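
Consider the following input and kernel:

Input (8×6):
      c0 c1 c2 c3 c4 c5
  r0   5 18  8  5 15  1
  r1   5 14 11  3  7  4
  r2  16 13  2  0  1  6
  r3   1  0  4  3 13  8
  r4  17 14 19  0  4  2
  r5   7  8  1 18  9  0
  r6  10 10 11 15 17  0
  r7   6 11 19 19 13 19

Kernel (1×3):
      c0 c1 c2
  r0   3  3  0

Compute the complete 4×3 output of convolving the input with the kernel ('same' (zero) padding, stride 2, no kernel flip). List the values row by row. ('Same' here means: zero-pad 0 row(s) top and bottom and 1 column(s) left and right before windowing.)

15 78 60
48 45 3
51 99 12
30 63 96

Output[0,0]: The receptive field on the zero-padded input at this output position is [0 5 18]. Elementwise product with the kernel and sum: 0·3 + 5·3.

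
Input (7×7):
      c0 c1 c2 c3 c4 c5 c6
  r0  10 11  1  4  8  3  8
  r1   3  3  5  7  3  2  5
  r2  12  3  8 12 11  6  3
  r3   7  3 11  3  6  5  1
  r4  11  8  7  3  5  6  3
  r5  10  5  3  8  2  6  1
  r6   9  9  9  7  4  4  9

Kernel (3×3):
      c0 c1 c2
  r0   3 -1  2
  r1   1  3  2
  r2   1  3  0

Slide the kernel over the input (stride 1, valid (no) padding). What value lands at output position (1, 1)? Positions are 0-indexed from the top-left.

105

The receptive field on the input at this output position is [3 5 7 / 3 8 12 / 3 11 3]. Elementwise product with the kernel and sum: 3·3 + 5·-1 + 7·2 + 3·1 + 8·3 + 12·2 + 3·1 + 11·3.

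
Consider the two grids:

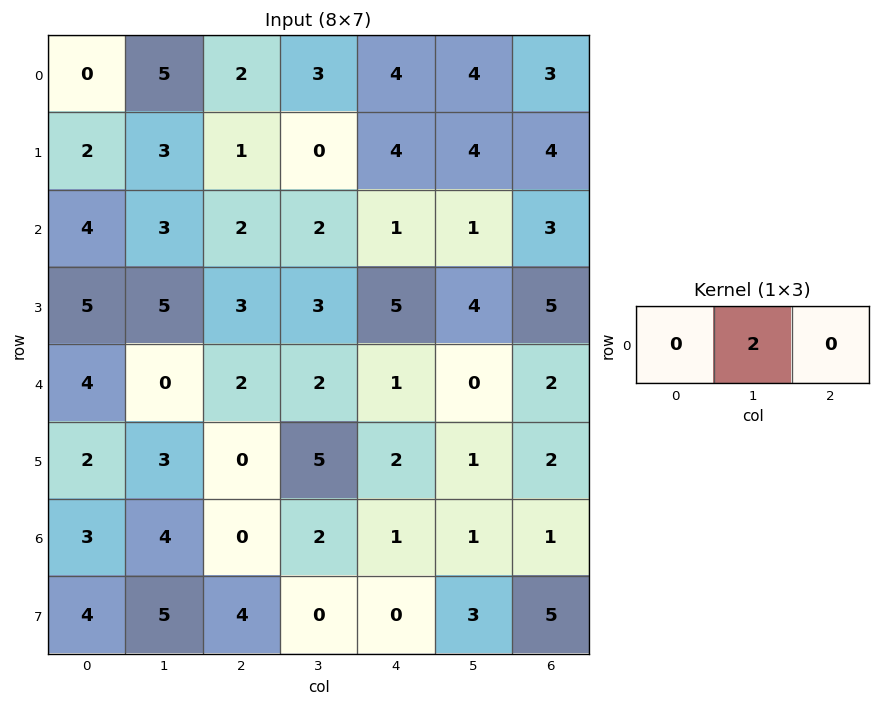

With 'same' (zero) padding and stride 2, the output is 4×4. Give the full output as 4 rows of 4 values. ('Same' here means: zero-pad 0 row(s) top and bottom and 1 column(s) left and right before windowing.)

Output[0,0]: The receptive field on the zero-padded input at this output position is [0 0 5]. Elementwise product with the kernel and sum: 0·2.
Output[0,1]: The receptive field on the zero-padded input at this output position is [5 2 3]. Elementwise product with the kernel and sum: 2·2.

0 4 8 6
8 4 2 6
8 4 2 4
6 0 2 2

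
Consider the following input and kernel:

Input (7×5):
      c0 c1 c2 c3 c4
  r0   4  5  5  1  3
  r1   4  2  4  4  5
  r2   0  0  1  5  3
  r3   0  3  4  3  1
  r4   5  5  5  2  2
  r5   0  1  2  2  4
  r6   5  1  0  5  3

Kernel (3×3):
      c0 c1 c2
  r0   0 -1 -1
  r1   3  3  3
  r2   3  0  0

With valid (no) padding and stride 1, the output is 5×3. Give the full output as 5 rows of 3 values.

20 24 38
-3 19 30
35 39 31
38 32 29
14 11 20

Output[0,0]: The receptive field on the input at this output position is [4 5 5 / 4 2 4 / 0 0 1]. Elementwise product with the kernel and sum: 5·-1 + 5·-1 + 4·3 + 2·3 + 4·3 + 0·3.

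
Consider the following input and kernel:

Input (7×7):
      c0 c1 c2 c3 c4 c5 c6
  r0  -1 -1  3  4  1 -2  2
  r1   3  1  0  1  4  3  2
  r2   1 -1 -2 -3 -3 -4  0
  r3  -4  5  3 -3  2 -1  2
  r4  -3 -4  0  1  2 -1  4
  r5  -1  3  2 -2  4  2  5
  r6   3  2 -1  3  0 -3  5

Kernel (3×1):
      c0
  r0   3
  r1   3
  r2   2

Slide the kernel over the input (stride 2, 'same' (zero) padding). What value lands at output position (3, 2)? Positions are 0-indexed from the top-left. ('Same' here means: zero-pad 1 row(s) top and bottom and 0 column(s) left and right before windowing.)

The receptive field on the zero-padded input at this output position is [4 / 0 / 0]. Elementwise product with the kernel and sum: 4·3 + 0·3 + 0·2.

12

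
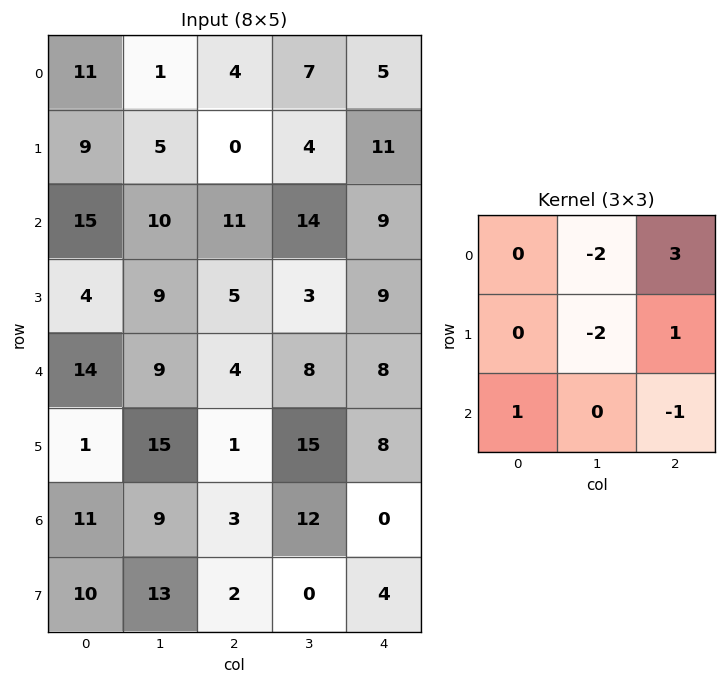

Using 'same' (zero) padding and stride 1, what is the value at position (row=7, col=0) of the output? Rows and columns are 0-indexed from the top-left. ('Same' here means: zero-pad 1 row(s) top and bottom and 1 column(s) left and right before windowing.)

-2

The receptive field on the zero-padded input at this output position is [0 11 9 / 0 10 13 / 0 0 0]. Elementwise product with the kernel and sum: 11·-2 + 9·3 + 10·-2 + 13·1 + 0·1 + 0·-1.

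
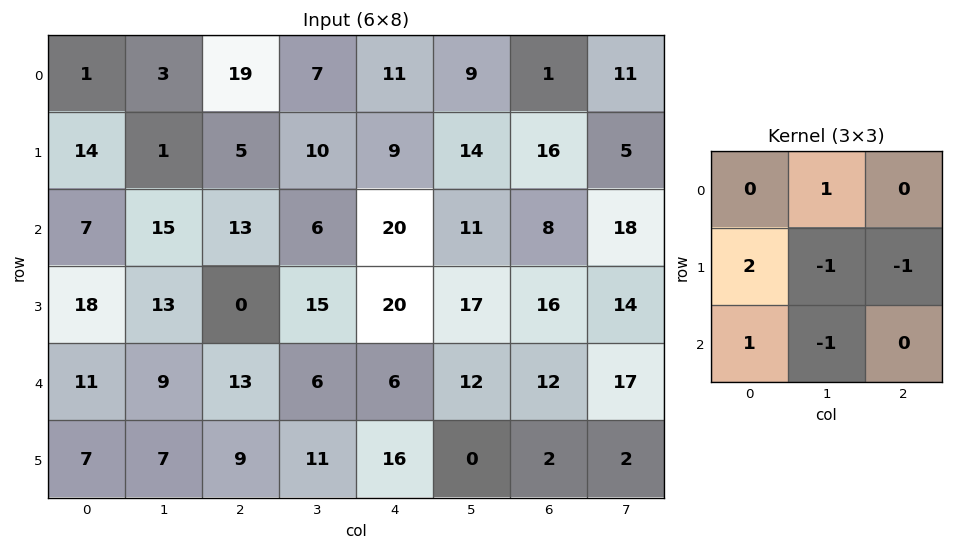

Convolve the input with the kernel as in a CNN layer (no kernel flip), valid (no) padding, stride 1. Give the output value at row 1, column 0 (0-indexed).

-8

The receptive field on the input at this output position is [14 1 5 / 7 15 13 / 18 13 0]. Elementwise product with the kernel and sum: 1·1 + 7·2 + 15·-1 + 13·-1 + 18·1 + 13·-1.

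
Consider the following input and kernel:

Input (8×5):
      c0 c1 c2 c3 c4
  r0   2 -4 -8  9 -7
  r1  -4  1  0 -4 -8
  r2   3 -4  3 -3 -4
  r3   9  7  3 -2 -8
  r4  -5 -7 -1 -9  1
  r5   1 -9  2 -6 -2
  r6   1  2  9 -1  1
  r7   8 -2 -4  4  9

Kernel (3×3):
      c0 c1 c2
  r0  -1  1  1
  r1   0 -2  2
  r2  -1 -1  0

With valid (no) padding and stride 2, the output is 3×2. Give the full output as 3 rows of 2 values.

-15 2
0 -12
16 -7

Output[0,0]: The receptive field on the input at this output position is [2 -4 -8 / -4 1 0 / 3 -4 3]. Elementwise product with the kernel and sum: 2·-1 + -4·1 + -8·1 + 1·-2 + 0·2 + 3·-1 + -4·-1.
Output[0,1]: The receptive field on the input at this output position is [-8 9 -7 / 0 -4 -8 / 3 -3 -4]. Elementwise product with the kernel and sum: -8·-1 + 9·1 + -7·1 + -4·-2 + -8·2 + 3·-1 + -3·-1.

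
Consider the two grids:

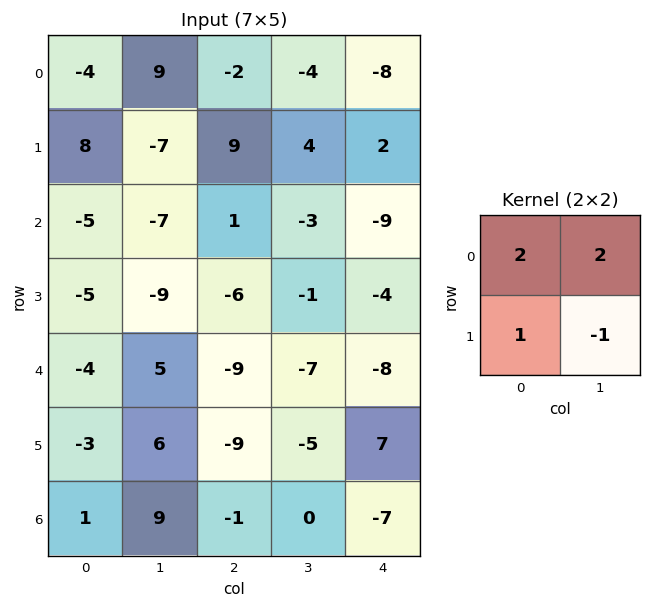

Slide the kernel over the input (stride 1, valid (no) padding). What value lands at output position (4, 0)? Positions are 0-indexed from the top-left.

The receptive field on the input at this output position is [-4 5 / -3 6]. Elementwise product with the kernel and sum: -4·2 + 5·2 + -3·1 + 6·-1.

-7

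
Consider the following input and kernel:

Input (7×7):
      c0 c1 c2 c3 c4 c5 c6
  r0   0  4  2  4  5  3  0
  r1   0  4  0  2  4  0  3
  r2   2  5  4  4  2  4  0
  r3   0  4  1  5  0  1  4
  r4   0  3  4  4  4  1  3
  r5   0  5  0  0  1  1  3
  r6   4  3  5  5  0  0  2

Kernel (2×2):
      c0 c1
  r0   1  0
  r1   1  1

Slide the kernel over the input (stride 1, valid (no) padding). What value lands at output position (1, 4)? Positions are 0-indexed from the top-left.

The receptive field on the input at this output position is [4 0 / 2 4]. Elementwise product with the kernel and sum: 4·1 + 2·1 + 4·1.

10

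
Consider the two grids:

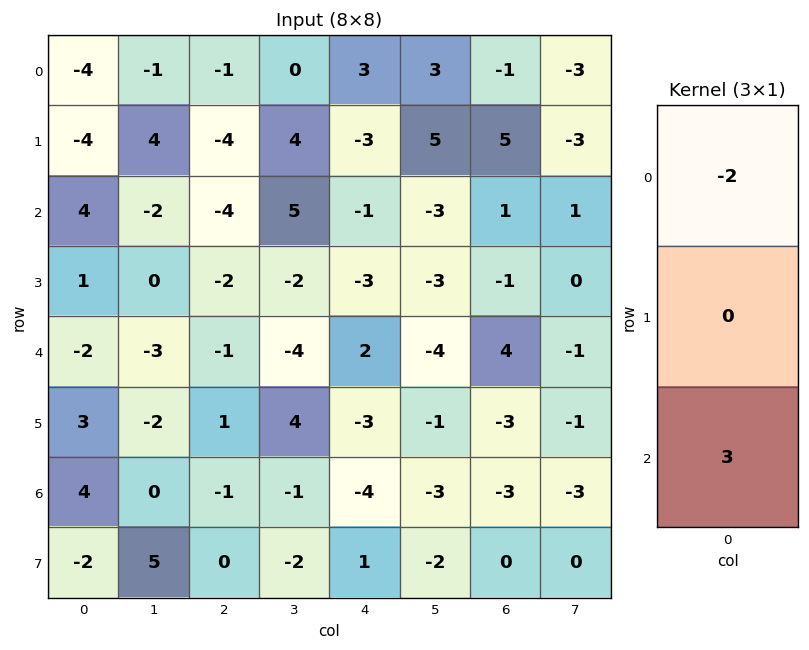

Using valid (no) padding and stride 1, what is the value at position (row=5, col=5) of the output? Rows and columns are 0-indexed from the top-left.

-4

The receptive field on the input at this output position is [-1 / -3 / -2]. Elementwise product with the kernel and sum: -1·-2 + -2·3.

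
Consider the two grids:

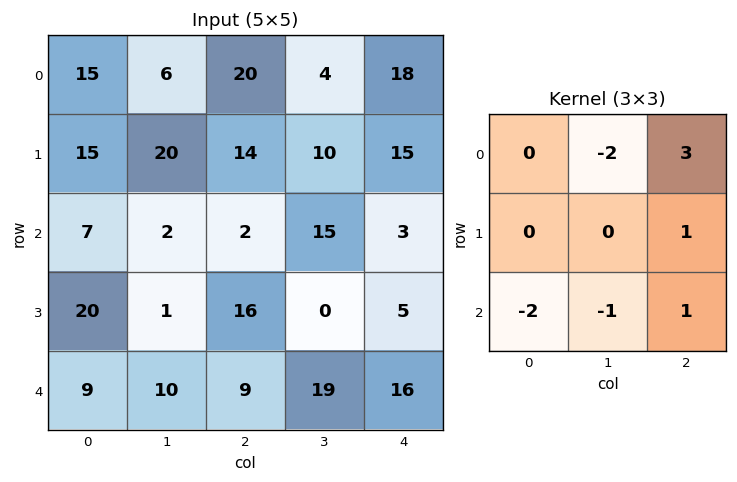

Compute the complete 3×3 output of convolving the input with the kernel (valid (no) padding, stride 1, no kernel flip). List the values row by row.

Output[0,0]: The receptive field on the input at this output position is [15 6 20 / 15 20 14 / 7 2 2]. Elementwise product with the kernel and sum: 6·-2 + 20·3 + 14·1 + 7·-2 + 2·-1 + 2·1.

48 -9 45
-21 -1 1
-1 31 -37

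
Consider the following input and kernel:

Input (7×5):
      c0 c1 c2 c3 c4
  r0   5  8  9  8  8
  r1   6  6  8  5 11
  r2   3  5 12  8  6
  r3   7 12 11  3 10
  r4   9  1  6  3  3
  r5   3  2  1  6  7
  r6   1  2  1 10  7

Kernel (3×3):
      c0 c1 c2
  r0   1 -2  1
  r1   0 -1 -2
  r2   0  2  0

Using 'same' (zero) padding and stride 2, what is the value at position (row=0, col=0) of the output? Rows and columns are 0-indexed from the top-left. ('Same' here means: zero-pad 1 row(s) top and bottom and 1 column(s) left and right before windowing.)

-9

The receptive field on the zero-padded input at this output position is [0 0 0 / 0 5 8 / 0 6 6]. Elementwise product with the kernel and sum: 0·1 + 0·-2 + 0·1 + 5·-1 + 8·-2 + 6·2.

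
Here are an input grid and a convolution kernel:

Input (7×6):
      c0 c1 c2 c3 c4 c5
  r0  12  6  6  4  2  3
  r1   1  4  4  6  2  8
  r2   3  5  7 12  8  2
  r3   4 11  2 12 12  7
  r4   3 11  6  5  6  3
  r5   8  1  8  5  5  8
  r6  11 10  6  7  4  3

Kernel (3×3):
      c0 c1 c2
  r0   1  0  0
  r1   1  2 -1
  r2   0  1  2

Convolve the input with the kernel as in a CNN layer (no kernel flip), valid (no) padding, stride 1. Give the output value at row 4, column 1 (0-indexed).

The receptive field on the input at this output position is [11 6 5 / 1 8 5 / 10 6 7]. Elementwise product with the kernel and sum: 11·1 + 1·1 + 8·2 + 5·-1 + 6·1 + 7·2.

43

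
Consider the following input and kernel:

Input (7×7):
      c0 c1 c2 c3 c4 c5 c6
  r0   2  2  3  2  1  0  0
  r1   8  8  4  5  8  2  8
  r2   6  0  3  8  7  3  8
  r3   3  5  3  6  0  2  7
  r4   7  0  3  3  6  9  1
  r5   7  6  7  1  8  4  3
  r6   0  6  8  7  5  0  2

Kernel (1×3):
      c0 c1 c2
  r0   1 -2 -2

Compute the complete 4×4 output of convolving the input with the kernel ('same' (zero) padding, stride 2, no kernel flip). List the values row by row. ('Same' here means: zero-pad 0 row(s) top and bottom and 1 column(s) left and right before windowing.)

-8 -8 0 0
-12 -22 -12 -13
-14 -12 -27 7
-12 -24 -3 -4

Output[0,0]: The receptive field on the zero-padded input at this output position is [0 2 2]. Elementwise product with the kernel and sum: 0·1 + 2·-2 + 2·-2.
Output[0,1]: The receptive field on the zero-padded input at this output position is [2 3 2]. Elementwise product with the kernel and sum: 2·1 + 3·-2 + 2·-2.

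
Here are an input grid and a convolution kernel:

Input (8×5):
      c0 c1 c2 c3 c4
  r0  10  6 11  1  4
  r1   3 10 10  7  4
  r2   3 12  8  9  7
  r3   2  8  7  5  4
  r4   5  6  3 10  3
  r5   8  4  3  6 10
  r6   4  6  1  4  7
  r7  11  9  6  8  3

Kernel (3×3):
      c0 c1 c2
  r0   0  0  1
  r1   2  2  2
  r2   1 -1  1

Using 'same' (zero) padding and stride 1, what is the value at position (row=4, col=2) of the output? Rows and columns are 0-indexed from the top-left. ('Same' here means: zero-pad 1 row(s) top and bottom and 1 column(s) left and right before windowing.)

The receptive field on the zero-padded input at this output position is [8 7 5 / 6 3 10 / 4 3 6]. Elementwise product with the kernel and sum: 5·1 + 6·2 + 3·2 + 10·2 + 4·1 + 3·-1 + 6·1.

50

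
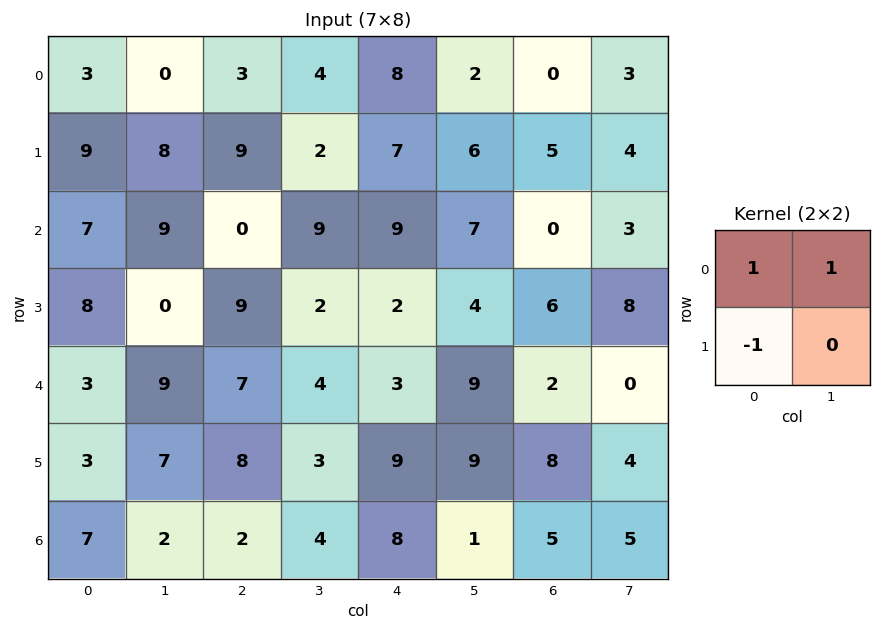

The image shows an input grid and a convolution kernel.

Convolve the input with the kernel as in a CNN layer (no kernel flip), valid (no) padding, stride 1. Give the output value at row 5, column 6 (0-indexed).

7

The receptive field on the input at this output position is [8 4 / 5 5]. Elementwise product with the kernel and sum: 8·1 + 4·1 + 5·-1.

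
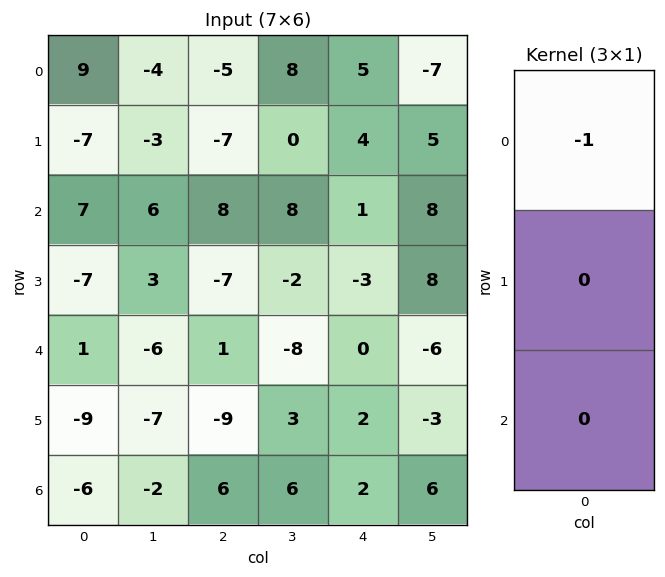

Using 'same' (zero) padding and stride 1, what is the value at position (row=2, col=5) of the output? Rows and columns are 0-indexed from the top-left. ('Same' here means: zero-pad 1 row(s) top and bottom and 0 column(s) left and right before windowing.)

-5

The receptive field on the zero-padded input at this output position is [5 / 8 / 8]. Elementwise product with the kernel and sum: 5·-1.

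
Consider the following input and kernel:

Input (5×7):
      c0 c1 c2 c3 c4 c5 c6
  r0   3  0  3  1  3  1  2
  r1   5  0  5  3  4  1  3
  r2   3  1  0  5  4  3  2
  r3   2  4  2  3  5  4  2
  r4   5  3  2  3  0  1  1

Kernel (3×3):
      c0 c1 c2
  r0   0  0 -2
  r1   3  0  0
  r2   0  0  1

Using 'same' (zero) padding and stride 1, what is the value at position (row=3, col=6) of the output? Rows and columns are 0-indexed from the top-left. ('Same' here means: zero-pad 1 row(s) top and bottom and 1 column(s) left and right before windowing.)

12

The receptive field on the zero-padded input at this output position is [3 2 0 / 4 2 0 / 1 1 0]. Elementwise product with the kernel and sum: 0·-2 + 4·3 + 0·1.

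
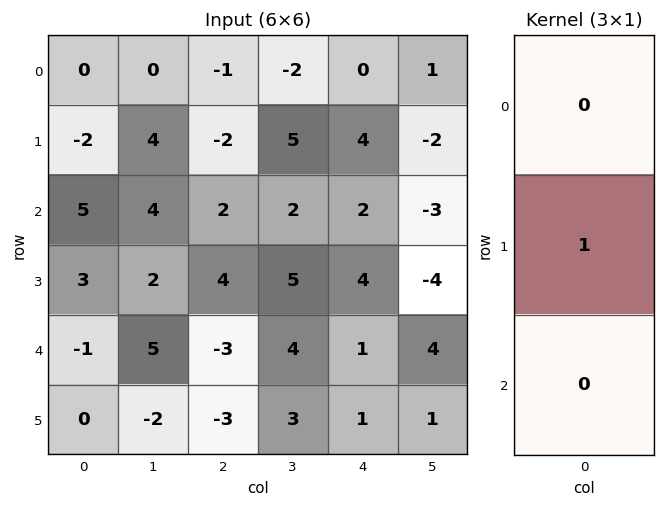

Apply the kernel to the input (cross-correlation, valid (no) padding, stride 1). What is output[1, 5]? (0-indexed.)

The receptive field on the input at this output position is [-2 / -3 / -4]. Elementwise product with the kernel and sum: -3·1.

-3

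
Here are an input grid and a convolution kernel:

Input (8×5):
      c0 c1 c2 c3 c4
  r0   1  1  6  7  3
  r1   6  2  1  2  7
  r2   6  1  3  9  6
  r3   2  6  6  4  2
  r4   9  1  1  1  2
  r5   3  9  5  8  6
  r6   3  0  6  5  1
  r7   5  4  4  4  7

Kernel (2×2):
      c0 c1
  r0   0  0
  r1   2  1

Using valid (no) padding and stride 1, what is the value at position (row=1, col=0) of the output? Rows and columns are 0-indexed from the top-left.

The receptive field on the input at this output position is [6 2 / 6 1]. Elementwise product with the kernel and sum: 6·2 + 1·1.

13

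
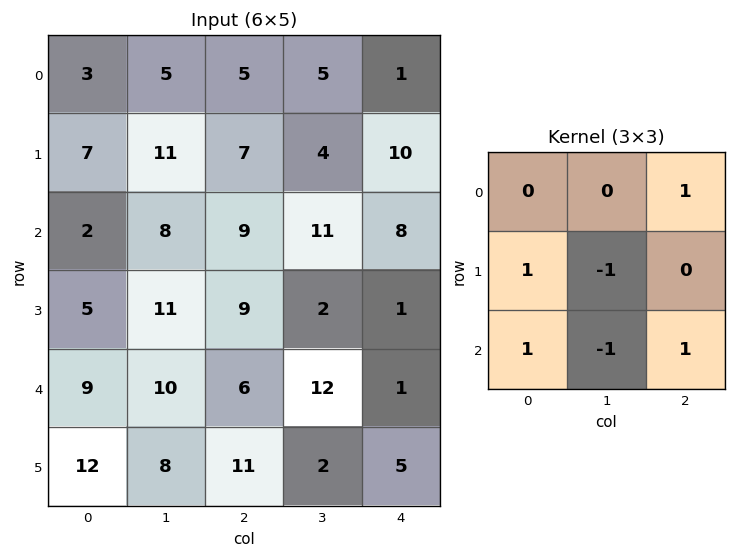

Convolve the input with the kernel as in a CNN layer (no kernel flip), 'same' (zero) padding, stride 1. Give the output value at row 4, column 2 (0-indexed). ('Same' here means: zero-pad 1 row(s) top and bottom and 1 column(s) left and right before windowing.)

5

The receptive field on the zero-padded input at this output position is [11 9 2 / 10 6 12 / 8 11 2]. Elementwise product with the kernel and sum: 2·1 + 10·1 + 6·-1 + 8·1 + 11·-1 + 2·1.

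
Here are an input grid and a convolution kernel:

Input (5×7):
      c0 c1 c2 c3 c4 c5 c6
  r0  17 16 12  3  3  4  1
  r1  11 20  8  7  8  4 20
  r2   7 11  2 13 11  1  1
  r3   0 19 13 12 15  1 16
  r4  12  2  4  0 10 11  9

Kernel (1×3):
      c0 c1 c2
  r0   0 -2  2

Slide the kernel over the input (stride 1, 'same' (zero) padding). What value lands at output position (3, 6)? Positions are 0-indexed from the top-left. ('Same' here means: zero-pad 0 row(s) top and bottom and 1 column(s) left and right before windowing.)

-32

The receptive field on the zero-padded input at this output position is [1 16 0]. Elementwise product with the kernel and sum: 16·-2 + 0·2.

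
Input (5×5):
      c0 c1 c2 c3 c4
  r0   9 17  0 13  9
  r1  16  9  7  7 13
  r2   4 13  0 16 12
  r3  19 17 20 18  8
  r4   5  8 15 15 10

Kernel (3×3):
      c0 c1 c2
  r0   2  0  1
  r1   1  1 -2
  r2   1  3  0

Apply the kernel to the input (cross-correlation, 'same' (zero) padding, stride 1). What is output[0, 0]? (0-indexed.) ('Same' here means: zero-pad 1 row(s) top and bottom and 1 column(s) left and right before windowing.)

23

The receptive field on the zero-padded input at this output position is [0 0 0 / 0 9 17 / 0 16 9]. Elementwise product with the kernel and sum: 0·2 + 0·1 + 0·1 + 9·1 + 17·-2 + 0·1 + 16·3.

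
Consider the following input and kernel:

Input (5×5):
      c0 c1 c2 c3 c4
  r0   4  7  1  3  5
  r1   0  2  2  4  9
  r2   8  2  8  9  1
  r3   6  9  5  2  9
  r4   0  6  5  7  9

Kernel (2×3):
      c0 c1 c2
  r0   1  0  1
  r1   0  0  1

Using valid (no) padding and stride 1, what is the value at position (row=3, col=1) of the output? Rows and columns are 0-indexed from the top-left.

18

The receptive field on the input at this output position is [9 5 2 / 6 5 7]. Elementwise product with the kernel and sum: 9·1 + 2·1 + 7·1.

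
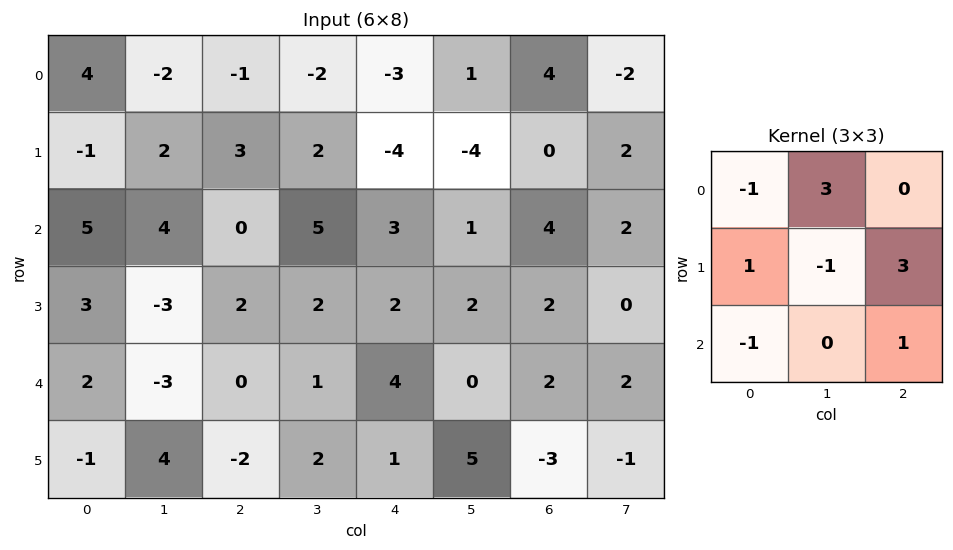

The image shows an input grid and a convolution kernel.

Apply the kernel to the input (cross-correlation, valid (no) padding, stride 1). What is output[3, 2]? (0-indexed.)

18

The receptive field on the input at this output position is [2 2 2 / 0 1 4 / -2 2 1]. Elementwise product with the kernel and sum: 2·-1 + 2·3 + 0·1 + 1·-1 + 4·3 + -2·-1 + 1·1.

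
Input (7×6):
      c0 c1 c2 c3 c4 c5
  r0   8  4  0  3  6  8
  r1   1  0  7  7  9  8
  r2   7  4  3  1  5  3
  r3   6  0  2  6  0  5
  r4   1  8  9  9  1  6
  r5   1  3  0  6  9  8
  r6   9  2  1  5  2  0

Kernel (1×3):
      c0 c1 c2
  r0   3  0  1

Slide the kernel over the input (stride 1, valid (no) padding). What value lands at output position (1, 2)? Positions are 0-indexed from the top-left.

The receptive field on the input at this output position is [7 7 9]. Elementwise product with the kernel and sum: 7·3 + 9·1.

30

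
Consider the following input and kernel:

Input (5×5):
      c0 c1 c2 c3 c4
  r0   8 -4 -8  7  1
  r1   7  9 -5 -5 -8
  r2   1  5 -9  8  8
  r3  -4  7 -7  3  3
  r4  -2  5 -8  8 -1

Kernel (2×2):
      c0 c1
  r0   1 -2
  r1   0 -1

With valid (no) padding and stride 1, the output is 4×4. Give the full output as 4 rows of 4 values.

7 17 -17 13
-16 28 -3 3
-16 30 -28 -11
-23 29 -21 -2

Output[0,0]: The receptive field on the input at this output position is [8 -4 / 7 9]. Elementwise product with the kernel and sum: 8·1 + -4·-2 + 9·-1.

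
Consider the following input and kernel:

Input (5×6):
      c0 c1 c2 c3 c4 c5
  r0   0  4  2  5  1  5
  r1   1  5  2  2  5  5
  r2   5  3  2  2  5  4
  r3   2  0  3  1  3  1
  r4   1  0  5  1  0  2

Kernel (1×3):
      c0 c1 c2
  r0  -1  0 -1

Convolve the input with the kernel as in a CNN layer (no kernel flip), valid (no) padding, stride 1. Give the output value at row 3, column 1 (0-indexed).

-1

The receptive field on the input at this output position is [0 3 1]. Elementwise product with the kernel and sum: 0·-1 + 1·-1.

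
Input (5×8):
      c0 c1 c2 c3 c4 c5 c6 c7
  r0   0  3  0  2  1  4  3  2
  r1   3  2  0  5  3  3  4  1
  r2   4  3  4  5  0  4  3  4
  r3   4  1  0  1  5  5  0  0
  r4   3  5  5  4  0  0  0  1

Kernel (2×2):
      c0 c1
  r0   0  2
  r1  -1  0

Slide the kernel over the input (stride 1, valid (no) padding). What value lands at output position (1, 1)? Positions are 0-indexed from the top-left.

The receptive field on the input at this output position is [2 0 / 3 4]. Elementwise product with the kernel and sum: 0·2 + 3·-1.

-3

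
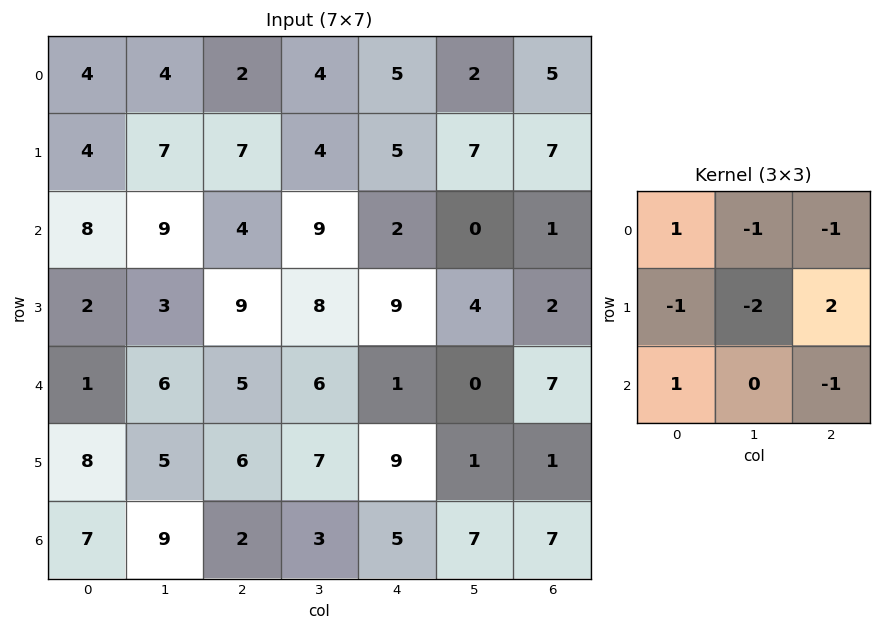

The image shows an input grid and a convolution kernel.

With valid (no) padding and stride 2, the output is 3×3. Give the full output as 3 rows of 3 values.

Output[0,0]: The receptive field on the input at this output position is [4 4 2 / 4 7 7 / 8 9 4]. Elementwise product with the kernel and sum: 4·1 + 4·-1 + 2·-1 + 4·-1 + 7·-2 + 7·2 + 8·1 + 4·-1.
Output[0,1]: The receptive field on the input at this output position is [2 4 5 / 7 4 5 / 4 9 2]. Elementwise product with the kernel and sum: 2·1 + 4·-1 + 5·-1 + 7·-1 + 4·-2 + 5·2 + 4·1 + 2·-1.

-2 -10 -6
1 -10 -18
-11 -7 -17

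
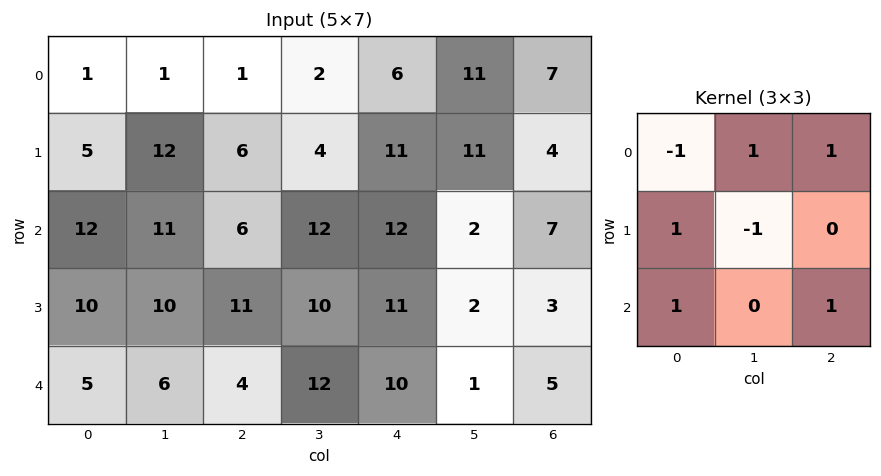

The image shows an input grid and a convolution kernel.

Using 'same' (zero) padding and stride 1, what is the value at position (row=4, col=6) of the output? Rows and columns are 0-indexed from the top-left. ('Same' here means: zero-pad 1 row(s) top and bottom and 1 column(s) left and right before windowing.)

The receptive field on the zero-padded input at this output position is [2 3 0 / 1 5 0 / 0 0 0]. Elementwise product with the kernel and sum: 2·-1 + 3·1 + 0·1 + 1·1 + 5·-1 + 0·1 + 0·1.

-3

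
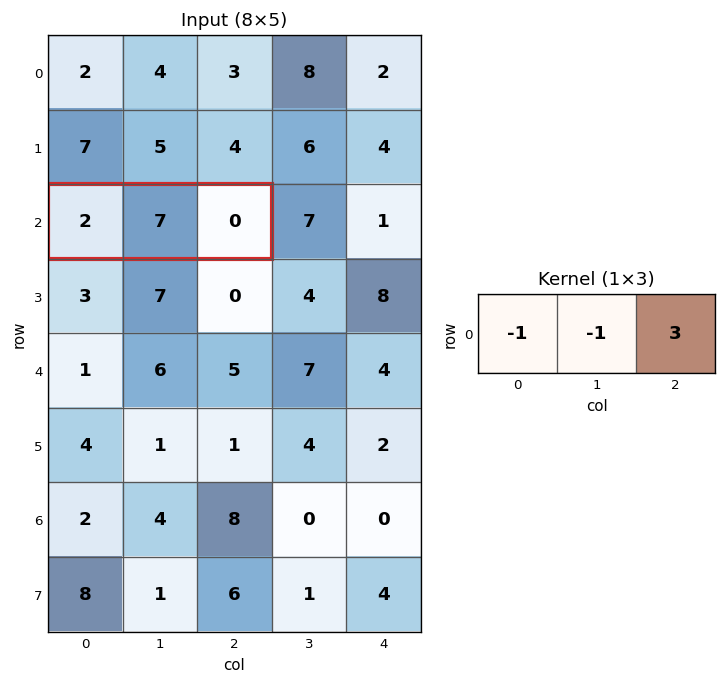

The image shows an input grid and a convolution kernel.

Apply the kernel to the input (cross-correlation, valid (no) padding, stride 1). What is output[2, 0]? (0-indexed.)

-9

The receptive field on the input at this output position is [2 7 0]. Elementwise product with the kernel and sum: 2·-1 + 7·-1 + 0·3.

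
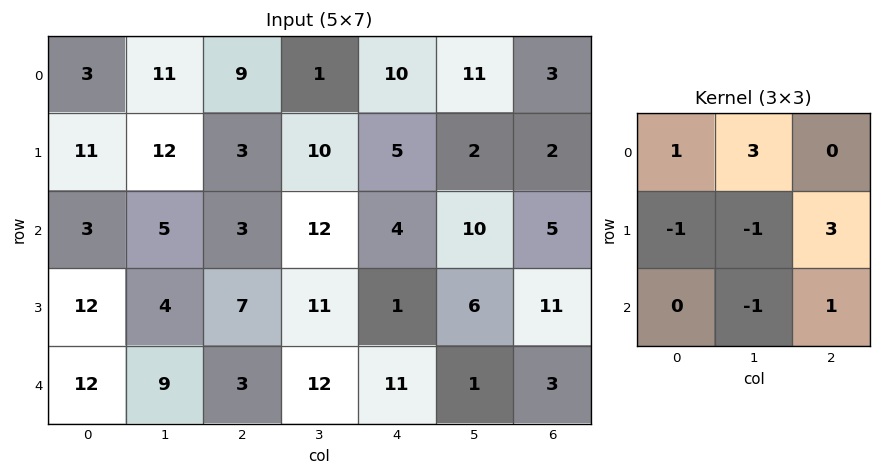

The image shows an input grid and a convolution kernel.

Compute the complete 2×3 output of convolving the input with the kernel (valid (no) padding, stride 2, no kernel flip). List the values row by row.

20 6 37
17 23 62

Output[0,0]: The receptive field on the input at this output position is [3 11 9 / 11 12 3 / 3 5 3]. Elementwise product with the kernel and sum: 3·1 + 11·3 + 11·-1 + 12·-1 + 3·3 + 5·-1 + 3·1.
Output[0,1]: The receptive field on the input at this output position is [9 1 10 / 3 10 5 / 3 12 4]. Elementwise product with the kernel and sum: 9·1 + 1·3 + 3·-1 + 10·-1 + 5·3 + 12·-1 + 4·1.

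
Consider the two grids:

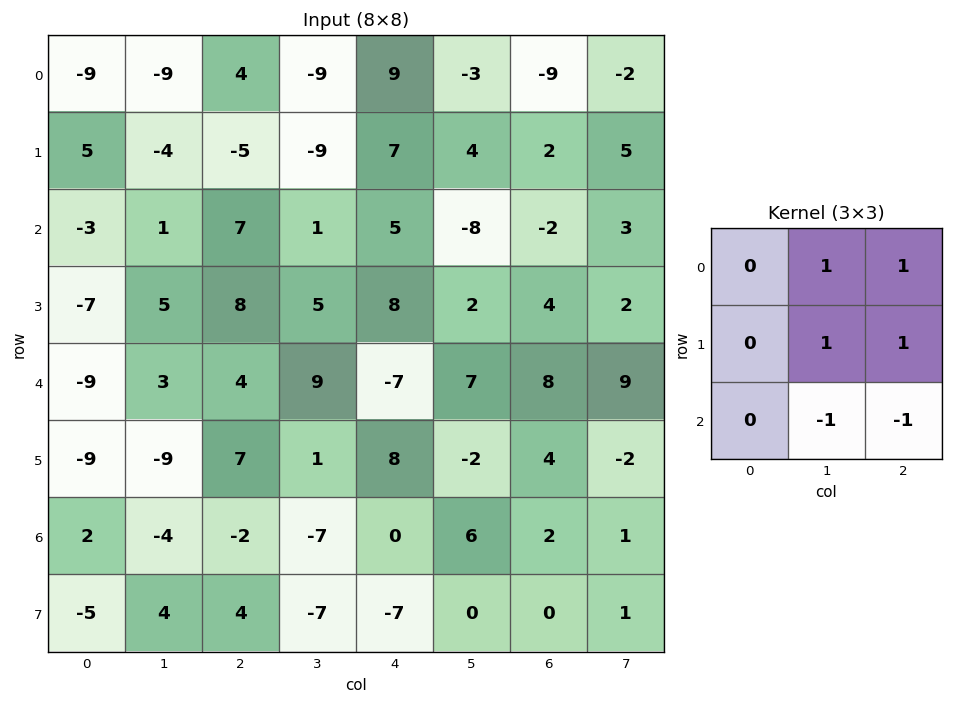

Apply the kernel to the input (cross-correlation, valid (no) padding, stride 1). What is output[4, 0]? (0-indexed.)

The receptive field on the input at this output position is [-9 3 4 / -9 -9 7 / 2 -4 -2]. Elementwise product with the kernel and sum: 3·1 + 4·1 + -9·1 + 7·1 + -4·-1 + -2·-1.

11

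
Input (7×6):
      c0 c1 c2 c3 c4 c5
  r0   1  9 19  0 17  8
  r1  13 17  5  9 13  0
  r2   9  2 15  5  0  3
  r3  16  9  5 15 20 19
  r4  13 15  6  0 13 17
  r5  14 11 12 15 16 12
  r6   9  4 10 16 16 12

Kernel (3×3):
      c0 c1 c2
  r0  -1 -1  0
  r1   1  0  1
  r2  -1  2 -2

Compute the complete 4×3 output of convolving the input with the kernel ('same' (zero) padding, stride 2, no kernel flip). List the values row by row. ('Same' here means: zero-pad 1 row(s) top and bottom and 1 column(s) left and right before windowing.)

1 -16 25
3 -44 -27
5 -16 -25
-10 -3 -3

Output[0,0]: The receptive field on the zero-padded input at this output position is [0 0 0 / 0 1 9 / 0 13 17]. Elementwise product with the kernel and sum: 0·-1 + 0·-1 + 0·1 + 9·1 + 0·-1 + 13·2 + 17·-2.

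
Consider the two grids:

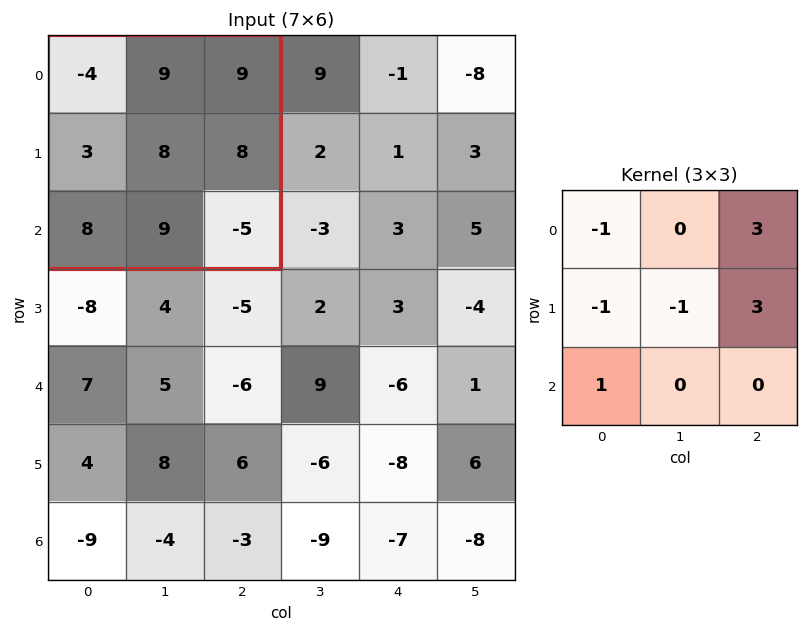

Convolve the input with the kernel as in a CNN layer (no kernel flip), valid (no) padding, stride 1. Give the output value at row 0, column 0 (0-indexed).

The receptive field on the input at this output position is [-4 9 9 / 3 8 8 / 8 9 -5]. Elementwise product with the kernel and sum: -4·-1 + 9·3 + 3·-1 + 8·-1 + 8·3 + 8·1.

52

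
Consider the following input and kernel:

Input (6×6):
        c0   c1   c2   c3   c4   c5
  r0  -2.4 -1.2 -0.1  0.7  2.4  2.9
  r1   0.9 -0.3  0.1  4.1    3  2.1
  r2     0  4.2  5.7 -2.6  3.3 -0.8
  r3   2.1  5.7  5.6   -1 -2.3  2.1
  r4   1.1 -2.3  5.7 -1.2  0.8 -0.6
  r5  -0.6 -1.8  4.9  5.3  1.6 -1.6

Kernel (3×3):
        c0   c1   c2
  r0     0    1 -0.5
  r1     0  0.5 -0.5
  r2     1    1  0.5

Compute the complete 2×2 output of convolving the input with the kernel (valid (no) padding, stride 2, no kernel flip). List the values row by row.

Output[0,0]: The receptive field on the input at this output position is [-2.4 -1.2 -0.1 / 0.9 -0.3 0.1 / 0 4.2 5.7]. Elementwise product with the kernel and sum: -1.2·1 + -0.1·-0.5 + -0.3·0.5 + 0.1·-0.5 + 0·1 + 4.2·1 + 5.7·0.5.

5.7 4.8
3.05 1.3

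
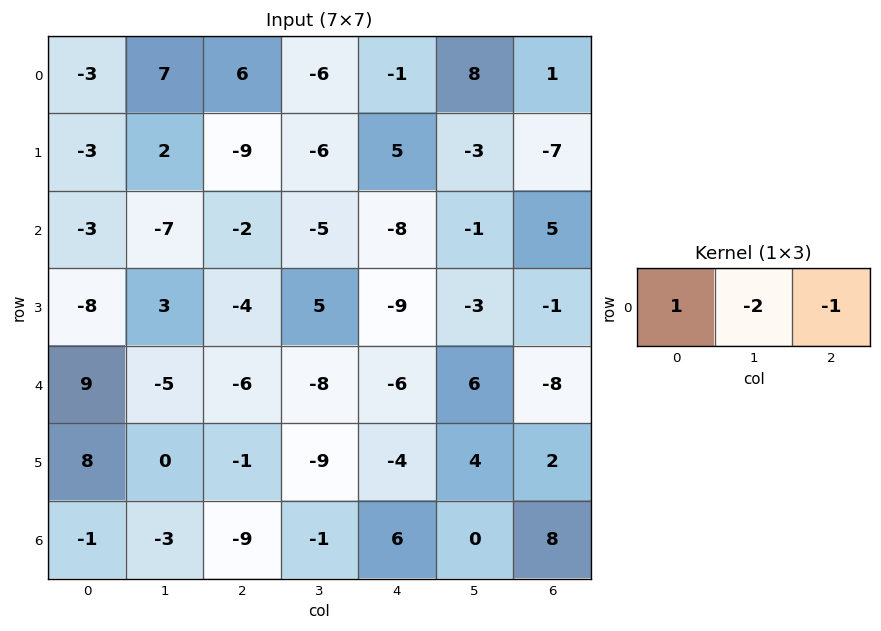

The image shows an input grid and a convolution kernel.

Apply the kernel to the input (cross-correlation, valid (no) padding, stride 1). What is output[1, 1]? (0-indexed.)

The receptive field on the input at this output position is [2 -9 -6]. Elementwise product with the kernel and sum: 2·1 + -9·-2 + -6·-1.

26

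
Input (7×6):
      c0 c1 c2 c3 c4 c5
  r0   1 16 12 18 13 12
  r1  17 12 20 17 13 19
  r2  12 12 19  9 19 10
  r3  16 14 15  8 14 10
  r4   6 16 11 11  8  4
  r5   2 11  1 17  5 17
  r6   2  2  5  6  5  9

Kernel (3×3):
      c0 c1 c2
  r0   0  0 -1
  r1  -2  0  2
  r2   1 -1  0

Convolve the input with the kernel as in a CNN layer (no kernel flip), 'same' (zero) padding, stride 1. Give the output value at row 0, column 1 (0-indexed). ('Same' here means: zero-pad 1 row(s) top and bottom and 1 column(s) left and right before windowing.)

The receptive field on the zero-padded input at this output position is [0 0 0 / 1 16 12 / 17 12 20]. Elementwise product with the kernel and sum: 0·-1 + 1·-2 + 12·2 + 17·1 + 12·-1.

27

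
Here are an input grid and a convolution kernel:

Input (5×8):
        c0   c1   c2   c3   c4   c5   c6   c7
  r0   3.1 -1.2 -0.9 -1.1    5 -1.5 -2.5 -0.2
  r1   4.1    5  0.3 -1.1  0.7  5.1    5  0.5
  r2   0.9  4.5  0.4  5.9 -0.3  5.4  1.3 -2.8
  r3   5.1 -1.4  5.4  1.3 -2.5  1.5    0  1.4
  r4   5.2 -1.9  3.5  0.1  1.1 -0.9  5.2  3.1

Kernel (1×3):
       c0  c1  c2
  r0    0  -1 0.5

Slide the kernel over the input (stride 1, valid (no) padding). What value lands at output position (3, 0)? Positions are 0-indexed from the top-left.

4.1

The receptive field on the input at this output position is [5.1 -1.4 5.4]. Elementwise product with the kernel and sum: -1.4·-1 + 5.4·0.5.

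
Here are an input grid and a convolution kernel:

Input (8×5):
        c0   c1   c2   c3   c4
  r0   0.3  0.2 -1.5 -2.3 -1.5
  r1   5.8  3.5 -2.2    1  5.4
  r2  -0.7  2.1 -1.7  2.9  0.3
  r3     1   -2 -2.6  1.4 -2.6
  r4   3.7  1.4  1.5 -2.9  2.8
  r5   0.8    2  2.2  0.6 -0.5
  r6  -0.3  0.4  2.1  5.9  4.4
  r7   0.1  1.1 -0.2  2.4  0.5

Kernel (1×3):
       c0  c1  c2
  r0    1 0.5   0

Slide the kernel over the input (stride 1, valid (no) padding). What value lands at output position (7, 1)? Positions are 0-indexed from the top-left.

1

The receptive field on the input at this output position is [1.1 -0.2 2.4]. Elementwise product with the kernel and sum: 1.1·1 + -0.2·0.5.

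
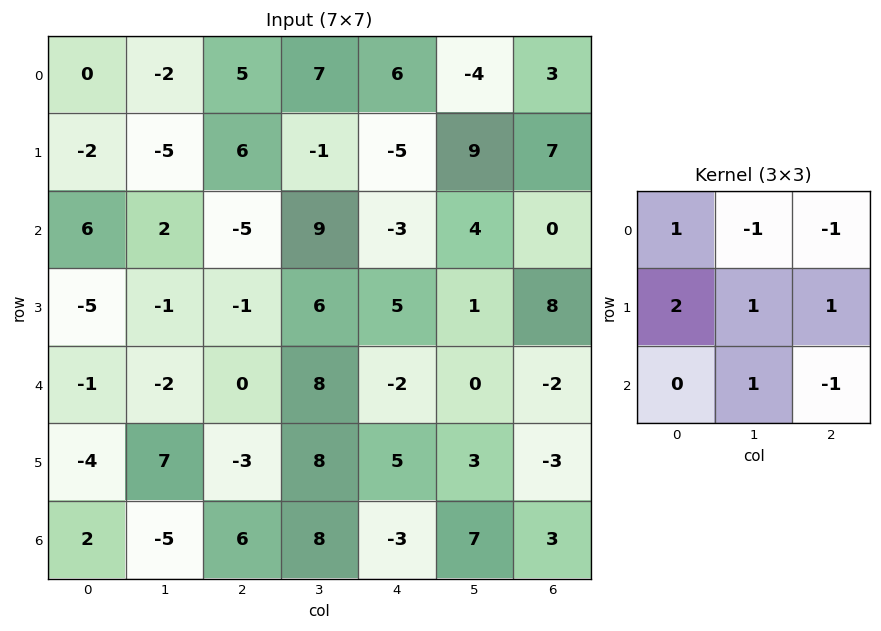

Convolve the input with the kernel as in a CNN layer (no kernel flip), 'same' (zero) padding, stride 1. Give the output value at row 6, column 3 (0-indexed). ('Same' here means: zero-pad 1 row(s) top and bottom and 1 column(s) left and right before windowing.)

1

The receptive field on the zero-padded input at this output position is [-3 8 5 / 6 8 -3 / 0 0 0]. Elementwise product with the kernel and sum: -3·1 + 8·-1 + 5·-1 + 6·2 + 8·1 + -3·1 + 0·1 + 0·-1.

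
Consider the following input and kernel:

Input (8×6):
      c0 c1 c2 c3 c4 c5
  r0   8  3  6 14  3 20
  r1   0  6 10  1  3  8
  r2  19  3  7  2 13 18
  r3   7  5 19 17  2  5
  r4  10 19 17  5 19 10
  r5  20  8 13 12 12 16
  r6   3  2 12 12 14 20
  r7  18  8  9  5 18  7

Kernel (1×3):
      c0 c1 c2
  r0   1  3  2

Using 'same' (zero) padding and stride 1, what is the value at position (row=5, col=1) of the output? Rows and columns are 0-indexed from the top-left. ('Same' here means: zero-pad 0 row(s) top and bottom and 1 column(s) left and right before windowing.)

70

The receptive field on the zero-padded input at this output position is [20 8 13]. Elementwise product with the kernel and sum: 20·1 + 8·3 + 13·2.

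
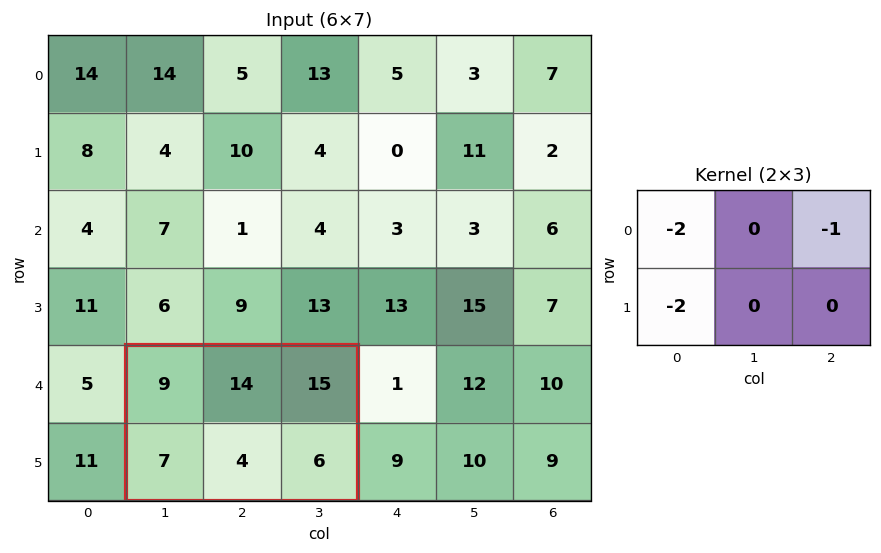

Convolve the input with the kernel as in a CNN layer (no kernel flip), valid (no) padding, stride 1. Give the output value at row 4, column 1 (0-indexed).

The receptive field on the input at this output position is [9 14 15 / 7 4 6]. Elementwise product with the kernel and sum: 9·-2 + 15·-1 + 7·-2.

-47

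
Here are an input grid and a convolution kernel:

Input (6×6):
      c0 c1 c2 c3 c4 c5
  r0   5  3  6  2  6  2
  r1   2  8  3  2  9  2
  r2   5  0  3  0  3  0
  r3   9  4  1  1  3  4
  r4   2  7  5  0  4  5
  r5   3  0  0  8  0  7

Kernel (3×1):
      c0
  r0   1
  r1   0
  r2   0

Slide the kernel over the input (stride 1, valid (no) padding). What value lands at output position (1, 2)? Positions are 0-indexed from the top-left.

3

The receptive field on the input at this output position is [3 / 3 / 1]. Elementwise product with the kernel and sum: 3·1.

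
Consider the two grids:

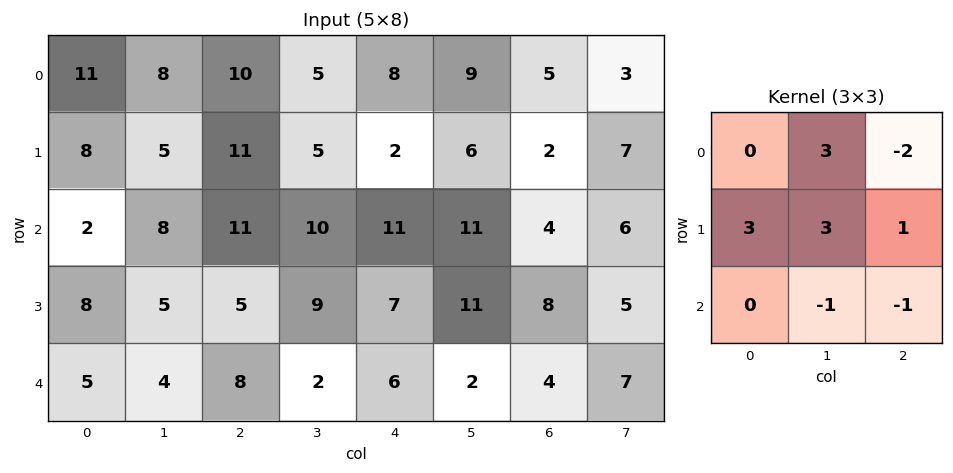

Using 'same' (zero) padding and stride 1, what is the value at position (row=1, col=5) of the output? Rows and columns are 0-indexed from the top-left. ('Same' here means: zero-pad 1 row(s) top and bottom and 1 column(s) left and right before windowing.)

28

The receptive field on the zero-padded input at this output position is [8 9 5 / 2 6 2 / 11 11 4]. Elementwise product with the kernel and sum: 9·3 + 5·-2 + 2·3 + 6·3 + 2·1 + 11·-1 + 4·-1.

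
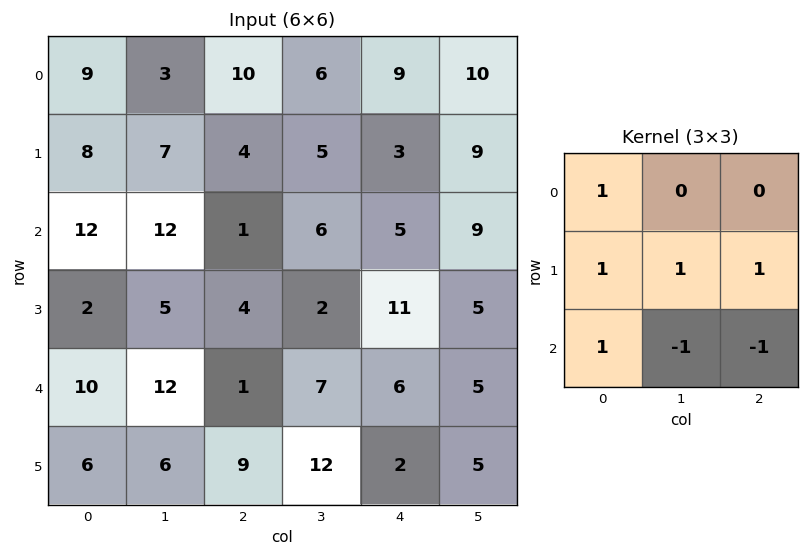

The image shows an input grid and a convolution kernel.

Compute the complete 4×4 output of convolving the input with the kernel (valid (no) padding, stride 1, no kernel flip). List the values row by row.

27 24 12 15
26 25 7 11
20 27 6 20
16 10 13 25

Output[0,0]: The receptive field on the input at this output position is [9 3 10 / 8 7 4 / 12 12 1]. Elementwise product with the kernel and sum: 9·1 + 8·1 + 7·1 + 4·1 + 12·1 + 12·-1 + 1·-1.
Output[0,1]: The receptive field on the input at this output position is [3 10 6 / 7 4 5 / 12 1 6]. Elementwise product with the kernel and sum: 3·1 + 7·1 + 4·1 + 5·1 + 12·1 + 1·-1 + 6·-1.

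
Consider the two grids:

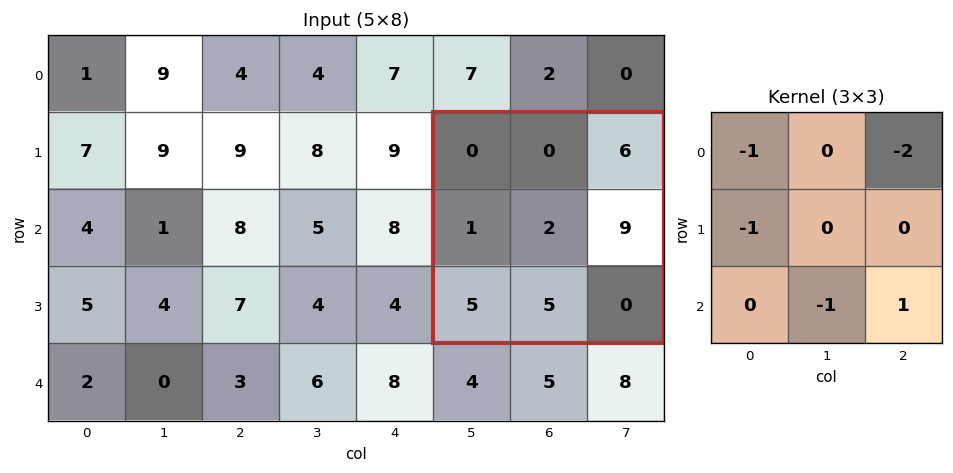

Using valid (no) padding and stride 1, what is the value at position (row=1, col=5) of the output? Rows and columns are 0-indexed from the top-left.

-18

The receptive field on the input at this output position is [0 0 6 / 1 2 9 / 5 5 0]. Elementwise product with the kernel and sum: 0·-1 + 6·-2 + 1·-1 + 5·-1 + 0·1.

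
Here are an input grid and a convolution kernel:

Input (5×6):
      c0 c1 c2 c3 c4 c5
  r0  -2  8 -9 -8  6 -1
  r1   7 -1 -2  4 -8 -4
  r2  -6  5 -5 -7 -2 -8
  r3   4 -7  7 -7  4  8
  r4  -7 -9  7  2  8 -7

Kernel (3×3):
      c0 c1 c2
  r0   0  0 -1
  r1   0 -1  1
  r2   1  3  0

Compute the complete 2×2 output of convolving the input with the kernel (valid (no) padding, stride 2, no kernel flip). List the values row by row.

17 -44
-15 26

Output[0,0]: The receptive field on the input at this output position is [-2 8 -9 / 7 -1 -2 / -6 5 -5]. Elementwise product with the kernel and sum: -9·-1 + -1·-1 + -2·1 + -6·1 + 5·3.
Output[0,1]: The receptive field on the input at this output position is [-9 -8 6 / -2 4 -8 / -5 -7 -2]. Elementwise product with the kernel and sum: 6·-1 + 4·-1 + -8·1 + -5·1 + -7·3.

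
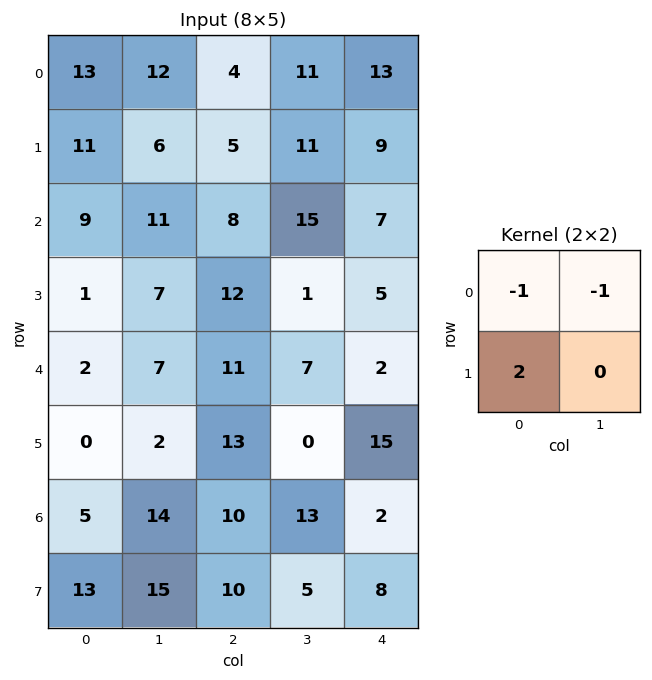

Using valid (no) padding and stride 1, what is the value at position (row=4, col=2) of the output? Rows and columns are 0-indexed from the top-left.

8

The receptive field on the input at this output position is [11 7 / 13 0]. Elementwise product with the kernel and sum: 11·-1 + 7·-1 + 13·2.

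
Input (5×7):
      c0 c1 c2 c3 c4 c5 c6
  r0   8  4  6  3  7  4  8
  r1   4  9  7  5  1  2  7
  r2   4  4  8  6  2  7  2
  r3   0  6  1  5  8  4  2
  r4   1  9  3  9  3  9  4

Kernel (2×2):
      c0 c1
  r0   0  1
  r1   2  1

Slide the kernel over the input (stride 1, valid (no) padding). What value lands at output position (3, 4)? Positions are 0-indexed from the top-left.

19

The receptive field on the input at this output position is [8 4 / 3 9]. Elementwise product with the kernel and sum: 4·1 + 3·2 + 9·1.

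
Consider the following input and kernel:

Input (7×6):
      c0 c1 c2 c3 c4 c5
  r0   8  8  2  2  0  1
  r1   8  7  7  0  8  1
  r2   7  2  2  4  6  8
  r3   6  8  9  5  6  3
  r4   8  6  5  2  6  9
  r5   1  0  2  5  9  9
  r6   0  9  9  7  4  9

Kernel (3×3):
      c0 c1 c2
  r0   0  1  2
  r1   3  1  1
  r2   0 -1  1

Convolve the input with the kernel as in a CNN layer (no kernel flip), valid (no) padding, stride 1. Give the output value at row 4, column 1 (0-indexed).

The receptive field on the input at this output position is [6 5 2 / 0 2 5 / 9 9 7]. Elementwise product with the kernel and sum: 5·1 + 2·2 + 0·3 + 2·1 + 5·1 + 9·-1 + 7·1.

14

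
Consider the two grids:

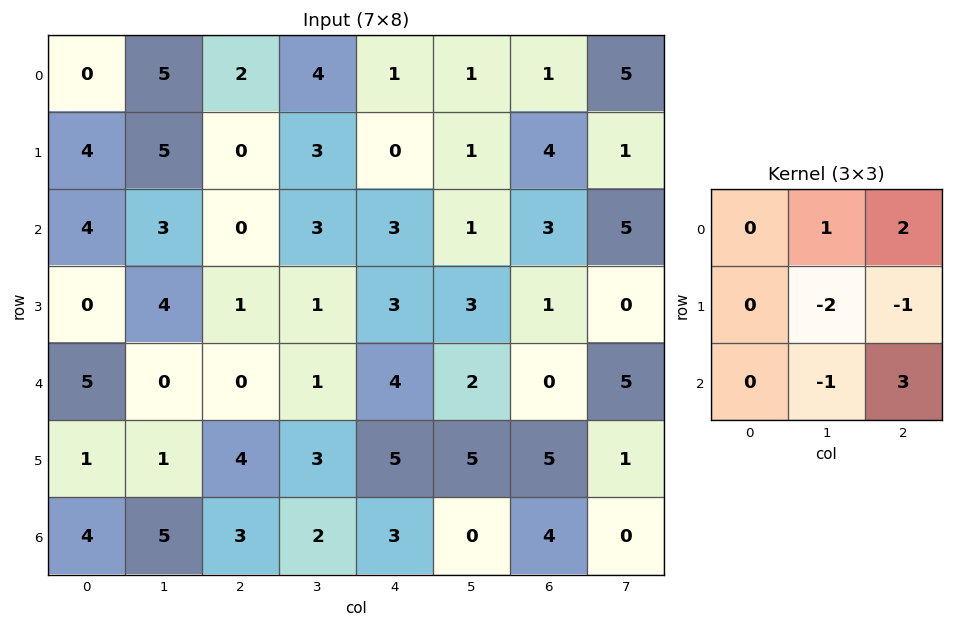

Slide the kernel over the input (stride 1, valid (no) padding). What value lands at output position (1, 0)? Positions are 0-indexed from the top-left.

-2

The receptive field on the input at this output position is [4 5 0 / 4 3 0 / 0 4 1]. Elementwise product with the kernel and sum: 5·1 + 0·2 + 3·-2 + 0·-1 + 4·-1 + 1·3.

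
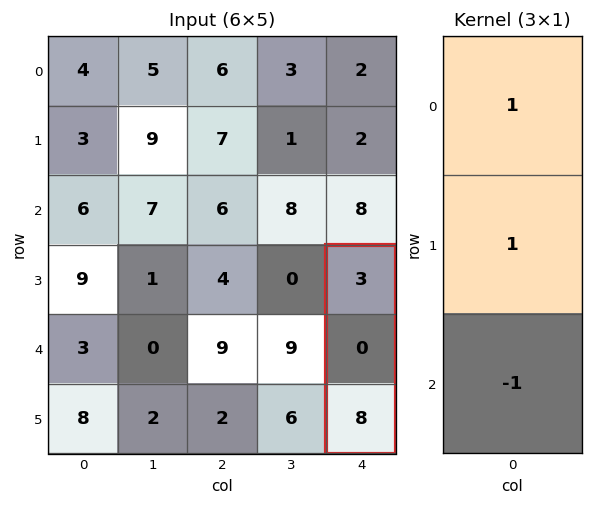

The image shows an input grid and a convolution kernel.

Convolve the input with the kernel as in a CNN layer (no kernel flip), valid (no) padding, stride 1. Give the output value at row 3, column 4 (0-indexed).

The receptive field on the input at this output position is [3 / 0 / 8]. Elementwise product with the kernel and sum: 3·1 + 0·1 + 8·-1.

-5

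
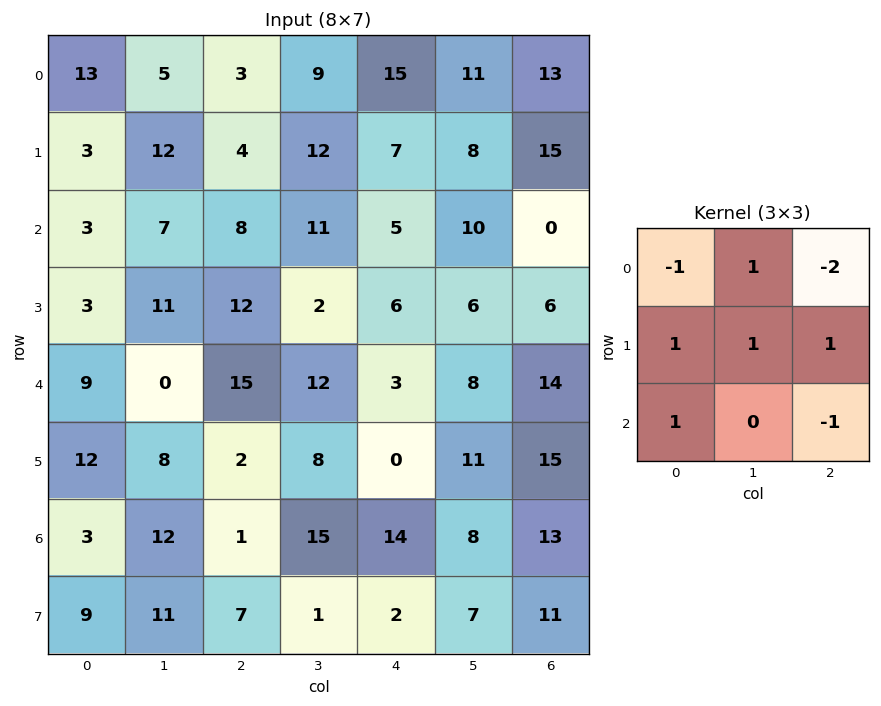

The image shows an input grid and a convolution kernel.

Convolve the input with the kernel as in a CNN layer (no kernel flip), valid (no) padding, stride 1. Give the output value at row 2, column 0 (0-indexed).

8

The receptive field on the input at this output position is [3 7 8 / 3 11 12 / 9 0 15]. Elementwise product with the kernel and sum: 3·-1 + 7·1 + 8·-2 + 3·1 + 11·1 + 12·1 + 9·1 + 15·-1.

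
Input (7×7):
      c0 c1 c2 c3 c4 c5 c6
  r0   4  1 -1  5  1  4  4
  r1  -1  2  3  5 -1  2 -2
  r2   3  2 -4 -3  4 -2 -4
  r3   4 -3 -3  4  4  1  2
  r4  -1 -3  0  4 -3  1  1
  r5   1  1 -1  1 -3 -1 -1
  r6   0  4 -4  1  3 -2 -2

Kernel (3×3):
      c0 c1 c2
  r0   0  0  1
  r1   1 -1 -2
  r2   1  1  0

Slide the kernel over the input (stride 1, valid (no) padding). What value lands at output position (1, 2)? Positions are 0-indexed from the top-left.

-9

The receptive field on the input at this output position is [3 5 -1 / -4 -3 4 / -3 4 4]. Elementwise product with the kernel and sum: -1·1 + -4·1 + -3·-1 + 4·-2 + -3·1 + 4·1.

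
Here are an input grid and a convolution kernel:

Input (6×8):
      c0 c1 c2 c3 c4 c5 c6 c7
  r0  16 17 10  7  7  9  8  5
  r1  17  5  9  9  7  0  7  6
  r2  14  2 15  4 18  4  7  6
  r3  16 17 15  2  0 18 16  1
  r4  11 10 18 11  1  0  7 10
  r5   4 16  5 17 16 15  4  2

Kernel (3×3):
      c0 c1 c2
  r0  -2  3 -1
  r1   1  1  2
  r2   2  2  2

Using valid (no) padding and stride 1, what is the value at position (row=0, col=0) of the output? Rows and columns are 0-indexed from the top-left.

111

The receptive field on the input at this output position is [16 17 10 / 17 5 9 / 14 2 15]. Elementwise product with the kernel and sum: 16·-2 + 17·3 + 10·-1 + 17·1 + 5·1 + 9·2 + 14·2 + 2·2 + 15·2.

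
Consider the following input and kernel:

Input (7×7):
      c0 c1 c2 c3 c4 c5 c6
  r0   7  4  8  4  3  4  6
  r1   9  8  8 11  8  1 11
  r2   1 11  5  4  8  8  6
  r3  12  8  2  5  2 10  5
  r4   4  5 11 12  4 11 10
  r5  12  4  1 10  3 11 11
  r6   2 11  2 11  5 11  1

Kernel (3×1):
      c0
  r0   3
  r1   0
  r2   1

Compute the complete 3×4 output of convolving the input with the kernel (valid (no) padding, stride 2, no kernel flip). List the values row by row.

22 29 17 24
7 26 28 28
14 35 17 31

Output[0,0]: The receptive field on the input at this output position is [7 / 9 / 1]. Elementwise product with the kernel and sum: 7·3 + 1·1.
Output[0,1]: The receptive field on the input at this output position is [8 / 8 / 5]. Elementwise product with the kernel and sum: 8·3 + 5·1.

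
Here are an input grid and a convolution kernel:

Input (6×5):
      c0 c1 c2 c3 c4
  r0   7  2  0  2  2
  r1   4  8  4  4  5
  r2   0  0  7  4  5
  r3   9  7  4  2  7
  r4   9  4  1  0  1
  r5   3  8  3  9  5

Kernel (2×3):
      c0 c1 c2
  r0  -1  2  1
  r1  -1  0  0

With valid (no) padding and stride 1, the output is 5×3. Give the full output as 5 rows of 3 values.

-7 -8 2
16 4 2
-2 11 2
0 -1 6
-3 -10 -3

Output[0,0]: The receptive field on the input at this output position is [7 2 0 / 4 8 4]. Elementwise product with the kernel and sum: 7·-1 + 2·2 + 0·1 + 4·-1.
Output[0,1]: The receptive field on the input at this output position is [2 0 2 / 8 4 4]. Elementwise product with the kernel and sum: 2·-1 + 0·2 + 2·1 + 8·-1.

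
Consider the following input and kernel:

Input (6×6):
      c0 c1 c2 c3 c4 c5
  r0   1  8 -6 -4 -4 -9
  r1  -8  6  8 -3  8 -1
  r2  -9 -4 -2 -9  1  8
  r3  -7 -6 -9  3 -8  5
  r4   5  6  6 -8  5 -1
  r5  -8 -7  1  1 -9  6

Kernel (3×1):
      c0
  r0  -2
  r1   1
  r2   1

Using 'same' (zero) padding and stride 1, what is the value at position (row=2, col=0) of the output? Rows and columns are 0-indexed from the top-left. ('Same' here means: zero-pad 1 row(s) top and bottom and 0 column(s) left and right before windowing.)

0

The receptive field on the zero-padded input at this output position is [-8 / -9 / -7]. Elementwise product with the kernel and sum: -8·-2 + -9·1 + -7·1.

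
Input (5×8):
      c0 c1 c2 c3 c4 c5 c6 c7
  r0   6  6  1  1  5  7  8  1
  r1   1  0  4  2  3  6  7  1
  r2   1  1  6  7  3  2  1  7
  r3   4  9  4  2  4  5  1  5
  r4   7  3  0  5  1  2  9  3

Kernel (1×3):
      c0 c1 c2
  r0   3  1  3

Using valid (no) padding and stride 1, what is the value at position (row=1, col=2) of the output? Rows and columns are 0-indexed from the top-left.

23

The receptive field on the input at this output position is [4 2 3]. Elementwise product with the kernel and sum: 4·3 + 2·1 + 3·3.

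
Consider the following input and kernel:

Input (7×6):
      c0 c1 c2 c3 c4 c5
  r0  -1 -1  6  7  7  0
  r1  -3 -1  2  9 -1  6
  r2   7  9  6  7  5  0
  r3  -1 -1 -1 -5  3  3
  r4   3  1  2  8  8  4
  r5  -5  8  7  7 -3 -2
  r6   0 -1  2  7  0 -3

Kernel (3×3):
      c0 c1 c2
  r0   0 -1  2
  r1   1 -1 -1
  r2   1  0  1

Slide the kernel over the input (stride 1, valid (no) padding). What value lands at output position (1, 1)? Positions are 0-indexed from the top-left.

The receptive field on the input at this output position is [-1 2 9 / 9 6 7 / -1 -1 -5]. Elementwise product with the kernel and sum: 2·-1 + 9·2 + 9·1 + 6·-1 + 7·-1 + -1·1 + -5·1.

6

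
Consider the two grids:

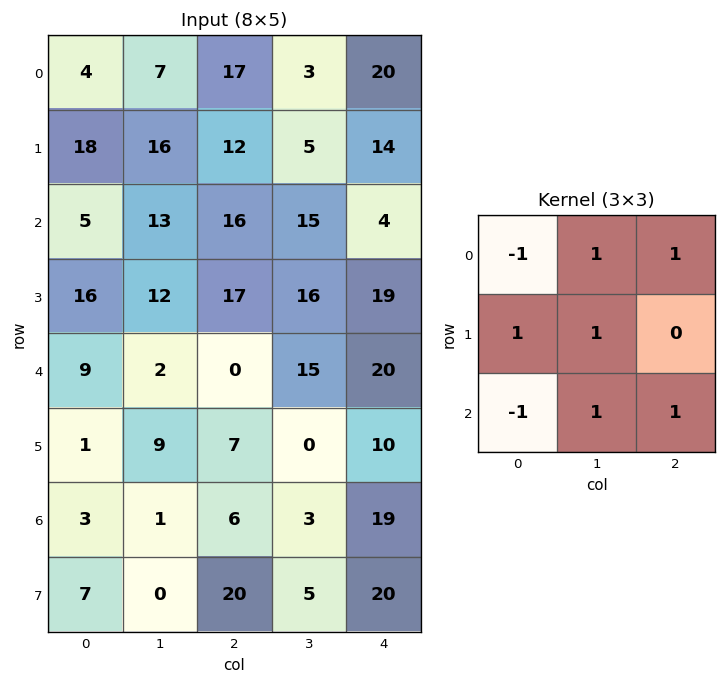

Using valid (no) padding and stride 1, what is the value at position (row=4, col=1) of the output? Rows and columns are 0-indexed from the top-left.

The receptive field on the input at this output position is [2 0 15 / 9 7 0 / 1 6 3]. Elementwise product with the kernel and sum: 2·-1 + 0·1 + 15·1 + 9·1 + 7·1 + 1·-1 + 6·1 + 3·1.

37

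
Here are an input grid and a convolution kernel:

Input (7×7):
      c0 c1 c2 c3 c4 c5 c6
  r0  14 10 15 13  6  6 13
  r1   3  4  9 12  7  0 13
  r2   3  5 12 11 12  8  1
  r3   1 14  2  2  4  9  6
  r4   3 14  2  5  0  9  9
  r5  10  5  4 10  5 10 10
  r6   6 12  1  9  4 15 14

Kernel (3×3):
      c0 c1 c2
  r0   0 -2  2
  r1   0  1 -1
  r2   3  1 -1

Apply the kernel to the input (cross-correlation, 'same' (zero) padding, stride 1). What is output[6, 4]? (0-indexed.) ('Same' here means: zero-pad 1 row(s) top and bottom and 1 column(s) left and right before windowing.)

The receptive field on the zero-padded input at this output position is [10 5 10 / 9 4 15 / 0 0 0]. Elementwise product with the kernel and sum: 5·-2 + 10·2 + 4·1 + 15·-1 + 0·3 + 0·1 + 0·-1.

-1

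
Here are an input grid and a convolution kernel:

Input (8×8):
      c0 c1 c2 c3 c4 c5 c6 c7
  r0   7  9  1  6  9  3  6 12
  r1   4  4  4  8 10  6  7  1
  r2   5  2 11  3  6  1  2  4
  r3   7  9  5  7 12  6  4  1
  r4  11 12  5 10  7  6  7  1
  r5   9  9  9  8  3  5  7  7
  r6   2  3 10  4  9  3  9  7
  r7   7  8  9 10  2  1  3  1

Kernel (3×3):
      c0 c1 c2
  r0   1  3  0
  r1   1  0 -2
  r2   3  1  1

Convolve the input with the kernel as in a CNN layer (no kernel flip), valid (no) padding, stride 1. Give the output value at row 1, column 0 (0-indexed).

34

The receptive field on the input at this output position is [4 4 4 / 5 2 11 / 7 9 5]. Elementwise product with the kernel and sum: 4·1 + 4·3 + 5·1 + 11·-2 + 7·3 + 9·1 + 5·1.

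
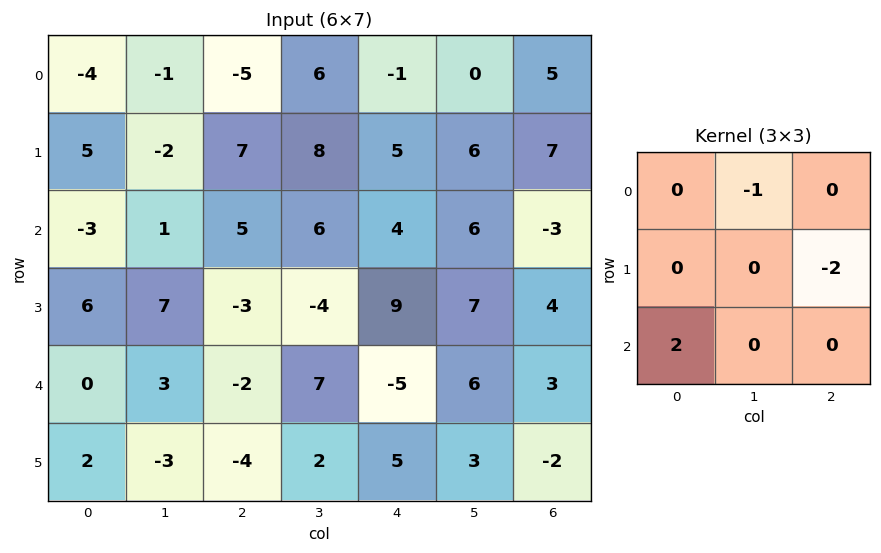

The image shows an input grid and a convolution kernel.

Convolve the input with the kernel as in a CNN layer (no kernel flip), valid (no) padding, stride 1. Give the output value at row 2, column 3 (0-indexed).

The receptive field on the input at this output position is [6 4 6 / -4 9 7 / 7 -5 6]. Elementwise product with the kernel and sum: 4·-1 + 7·-2 + 7·2.

-4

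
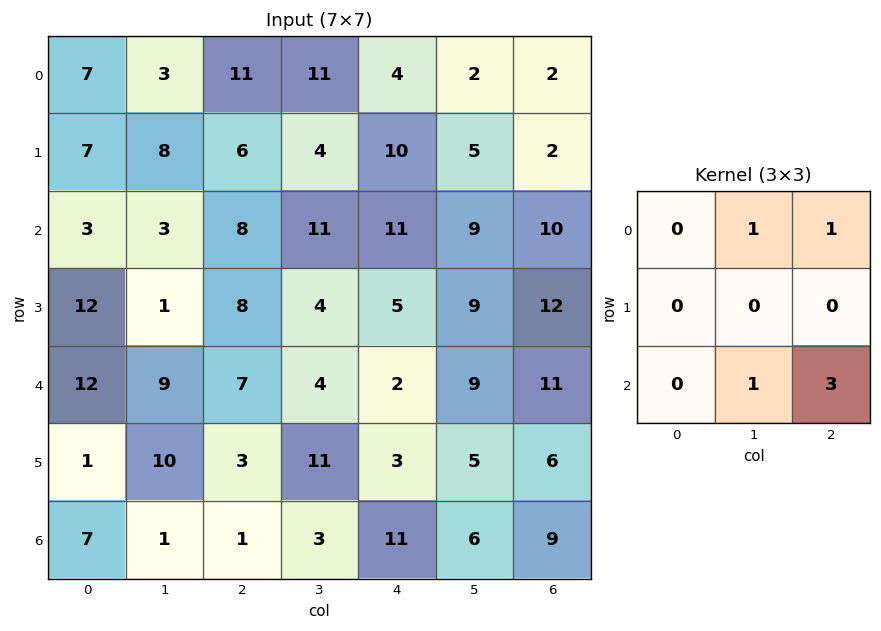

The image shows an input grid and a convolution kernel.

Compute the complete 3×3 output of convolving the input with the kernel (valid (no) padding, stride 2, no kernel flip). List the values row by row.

Output[0,0]: The receptive field on the input at this output position is [7 3 11 / 7 8 6 / 3 3 8]. Elementwise product with the kernel and sum: 3·1 + 11·1 + 3·1 + 8·3.
Output[0,1]: The receptive field on the input at this output position is [11 11 4 / 6 4 10 / 8 11 11]. Elementwise product with the kernel and sum: 11·1 + 4·1 + 11·1 + 11·3.

41 59 43
41 32 61
20 42 53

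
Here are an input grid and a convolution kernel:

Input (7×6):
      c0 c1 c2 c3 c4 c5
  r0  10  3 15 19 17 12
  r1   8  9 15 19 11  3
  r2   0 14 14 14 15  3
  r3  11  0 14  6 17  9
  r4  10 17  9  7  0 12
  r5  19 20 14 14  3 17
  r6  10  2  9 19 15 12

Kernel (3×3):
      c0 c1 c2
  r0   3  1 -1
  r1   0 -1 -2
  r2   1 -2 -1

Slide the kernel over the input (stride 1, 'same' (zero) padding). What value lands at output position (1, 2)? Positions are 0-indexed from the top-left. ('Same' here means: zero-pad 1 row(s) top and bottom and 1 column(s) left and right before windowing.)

-76

The receptive field on the zero-padded input at this output position is [3 15 19 / 9 15 19 / 14 14 14]. Elementwise product with the kernel and sum: 3·3 + 15·1 + 19·-1 + 15·-1 + 19·-2 + 14·1 + 14·-2 + 14·-1.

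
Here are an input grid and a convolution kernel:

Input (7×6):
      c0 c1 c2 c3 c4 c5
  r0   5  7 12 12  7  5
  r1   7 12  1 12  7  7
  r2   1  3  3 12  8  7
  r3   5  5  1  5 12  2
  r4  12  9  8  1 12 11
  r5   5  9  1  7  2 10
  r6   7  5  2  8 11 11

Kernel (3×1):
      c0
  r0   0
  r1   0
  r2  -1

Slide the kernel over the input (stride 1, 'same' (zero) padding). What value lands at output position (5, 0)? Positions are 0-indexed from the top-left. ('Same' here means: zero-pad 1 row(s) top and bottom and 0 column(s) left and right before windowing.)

-7

The receptive field on the zero-padded input at this output position is [12 / 5 / 7]. Elementwise product with the kernel and sum: 7·-1.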